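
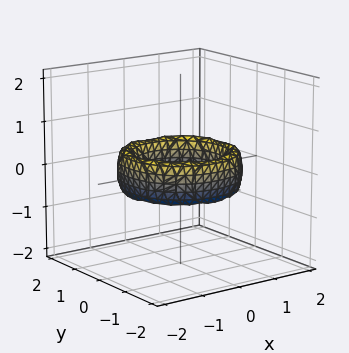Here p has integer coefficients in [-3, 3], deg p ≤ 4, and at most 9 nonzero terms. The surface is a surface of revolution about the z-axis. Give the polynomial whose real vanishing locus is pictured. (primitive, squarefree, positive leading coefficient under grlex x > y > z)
First, deg p = 4. A generic line meets the surface in up to 4 points.
Then, symmetry: the surface is invariant under rotation about z: p = q(x² + y², z).
Then, from the axis intercepts and sections: no z-intercept at any integer in the box; the y-axis gridline crossings are at y ∈ {-1, 1}; a circular section at z = 0 has radius exactly 1.
Finally, assembling these constraints gives the stated polynomial. Check: (-1, 0, 0) on the x-axis lies on the surface, and p(-1, 0, 0) = 0. ✓

x^4 + 2*x^2*y^2 + y^4 - 3*x^2 - 3*y^2 + z^2 + 2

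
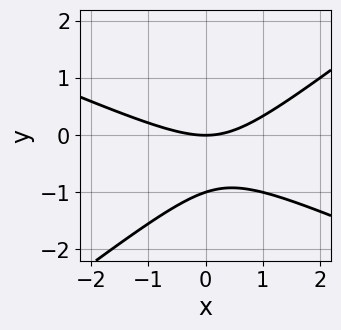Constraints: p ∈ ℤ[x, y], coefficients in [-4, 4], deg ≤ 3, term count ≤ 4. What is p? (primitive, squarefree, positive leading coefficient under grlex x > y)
x^2 + x*y - 3*y^2 - 3*y

First, degree: no degree-1 curve has this shape, so deg p = 2.
Then, against the integer gridlines: the y-axis gridline crossings are at y ∈ {-1, 0}; one x-axis crossing is at x = 0.
Finally, fitting integer coefficients to these (and the overall shape) gives p.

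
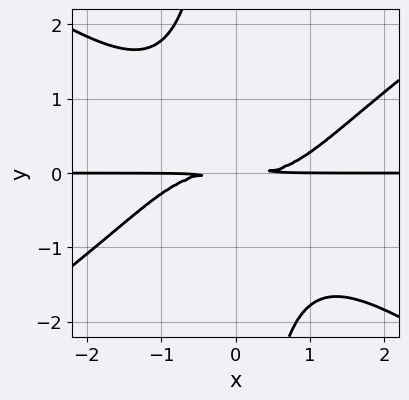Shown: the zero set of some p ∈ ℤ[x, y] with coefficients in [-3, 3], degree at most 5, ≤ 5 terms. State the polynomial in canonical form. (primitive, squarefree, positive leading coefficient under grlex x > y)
(a) The degree is 4 — a generic line meets the curve in up to 4 points.
(b) Checking where it meets the axes: the visible x-axis segment lies entirely on the curve.
(c) Putting this together gives p.

x^3*y - 2*x*y^3 - 3*y^2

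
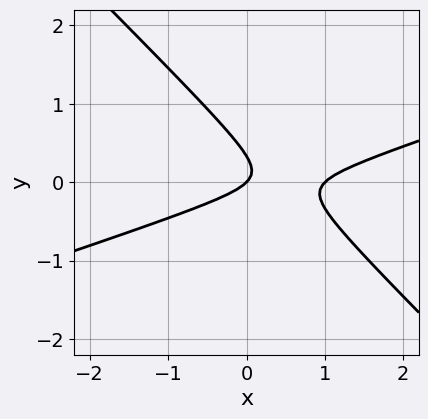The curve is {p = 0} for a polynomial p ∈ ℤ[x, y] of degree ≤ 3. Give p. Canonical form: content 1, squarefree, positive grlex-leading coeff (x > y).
x^2 - 2*x*y - 3*y^2 - x + y

First, deg p = 2.
Then, reading off the gridlines: the x-axis gridline crossings are at x ∈ {0, 1}; it crosses the y-axis at the gridline y = 0.
Finally, these observations pin down the coefficients.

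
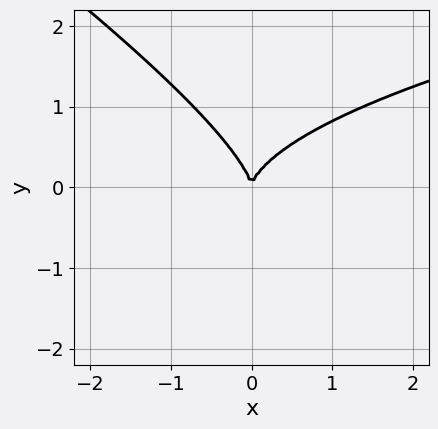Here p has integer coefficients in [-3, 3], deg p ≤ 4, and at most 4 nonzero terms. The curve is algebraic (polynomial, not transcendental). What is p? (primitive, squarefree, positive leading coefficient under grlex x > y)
First, deg p = 3.
Then, against the integer gridlines: it meets the y-axis at y = 0 (among the integer gridlines); one x-axis crossing is at x = 0.
Finally, solving for integer coefficients yields p as stated.

2*x*y^2 + 3*y^3 - 3*x^2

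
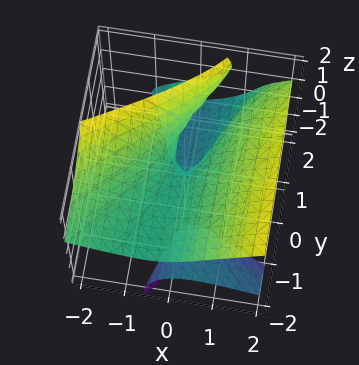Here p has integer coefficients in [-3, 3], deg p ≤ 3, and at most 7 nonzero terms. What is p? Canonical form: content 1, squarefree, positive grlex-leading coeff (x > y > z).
3*x*y*z - 3*y*z^2 + 2*z^3 - 3*x^2 + y

I count 2 distinct pieces.
deg p = 3.
Against the integer gridlines: it meets the z-axis at z = 0 (among the integer gridlines); it meets the y-axis at y = 0 (among the integer gridlines).
Assembling these constraints gives the stated polynomial.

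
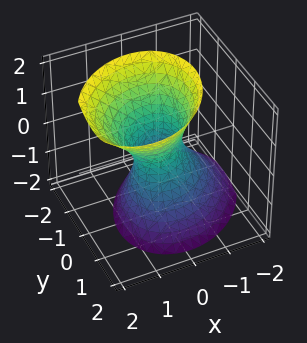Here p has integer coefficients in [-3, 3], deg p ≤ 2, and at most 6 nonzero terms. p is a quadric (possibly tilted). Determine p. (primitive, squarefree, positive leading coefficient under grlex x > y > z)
2*x^2 - x*y - x*z + 2*y^2 - z^2 - 1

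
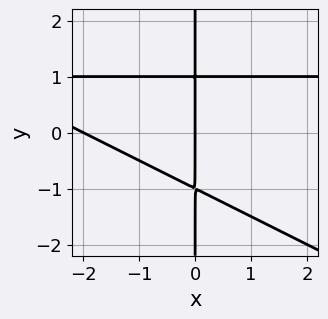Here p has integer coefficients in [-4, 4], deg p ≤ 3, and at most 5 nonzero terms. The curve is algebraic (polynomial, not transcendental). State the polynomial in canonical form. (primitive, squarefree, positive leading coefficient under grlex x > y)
deg p = 3.
Observable constraints: every point of the y-axis in the box is on the curve; the x-axis gridline crossings are at x ∈ {-2, 0}.
Solving for integer coefficients yields p as stated.

x^2*y + 2*x*y^2 - x^2 - 2*x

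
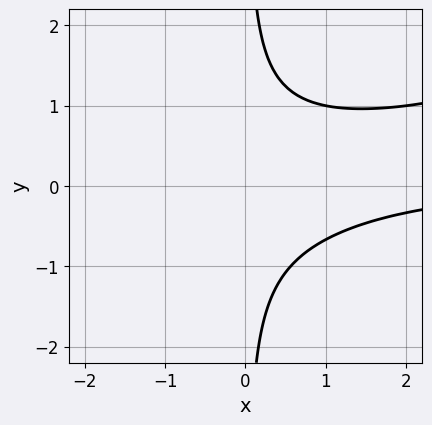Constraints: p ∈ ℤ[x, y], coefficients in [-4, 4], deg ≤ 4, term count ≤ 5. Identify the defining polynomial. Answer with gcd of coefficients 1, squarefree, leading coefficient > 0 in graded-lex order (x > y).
x^2*y - 3*x*y^2 + 2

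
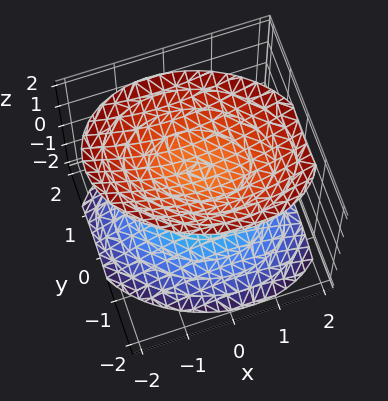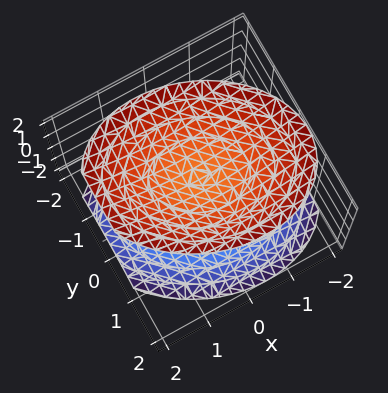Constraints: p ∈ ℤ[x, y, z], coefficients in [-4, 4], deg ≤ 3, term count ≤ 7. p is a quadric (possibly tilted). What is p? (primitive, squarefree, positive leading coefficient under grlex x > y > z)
1. There are 2 components. They look like related sheets of one shape, so recover p as a whole.
2. Degree: a generic line meets the surface in up to 2 points, so deg p = 2.
3. Against the integer gridlines: no x-intercept at any integer in the box; among the integer gridlines, it crosses the z-axis at z ∈ {-1, 1}; it misses every integer gridline on the y-axis.
4. Fitting integer coefficients to these (and the overall shape) gives p.

2*x^2 + x*y + 3*y^2 - 3*z^2 + 3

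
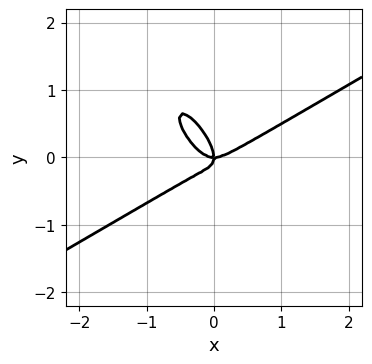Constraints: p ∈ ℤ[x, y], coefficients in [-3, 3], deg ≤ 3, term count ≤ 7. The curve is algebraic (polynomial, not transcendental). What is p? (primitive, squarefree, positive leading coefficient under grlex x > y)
2*x^3 - x^2*y - 3*x*y^2 - 2*y^3 - x*y

Degree: a generic line meets the curve in up to 3 points, so deg p = 3.
Against the integer gridlines: one y-axis crossing is at y = 0; it meets the x-axis at x = 0 (among the integer gridlines).
Matching integer coefficients to the picture gives p.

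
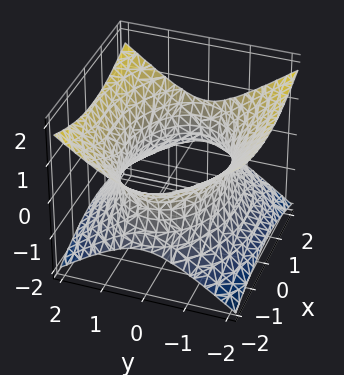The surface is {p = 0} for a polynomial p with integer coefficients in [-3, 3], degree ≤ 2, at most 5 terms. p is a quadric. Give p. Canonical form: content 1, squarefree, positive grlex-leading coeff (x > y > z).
x^2 + 2*y^2 - 3*z^2 - 3

1. The degree is 2 — an hourglass — one-sheet hyperboloid; a quadric.
2. Symmetries: the y ↦ −y reflection is a symmetry, so y appears only in even powers; mirror symmetry z ↦ −z ⇒ only even powers of z; mirror symmetry x ↦ −x ⇒ only even powers of x.
3. Reading off the gridlines: the surface avoids every integer z-axis point in the box.
4. The integer polynomial consistent with all of this is the stated p.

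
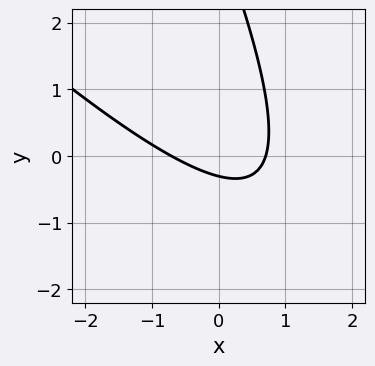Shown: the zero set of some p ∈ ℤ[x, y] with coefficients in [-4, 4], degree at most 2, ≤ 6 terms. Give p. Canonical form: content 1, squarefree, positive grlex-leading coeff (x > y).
2*x^2 + 3*x*y + y^2 - 3*y - 1

1. Degree: a generic line meets the curve in up to 2 points, so deg p = 2.
2. The integer polynomial consistent with all of this is the stated p.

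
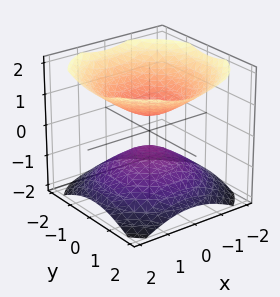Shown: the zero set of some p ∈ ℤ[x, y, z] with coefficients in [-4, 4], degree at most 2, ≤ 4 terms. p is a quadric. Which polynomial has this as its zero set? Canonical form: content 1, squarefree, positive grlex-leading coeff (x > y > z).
First, the picture has 2 separate pieces. They look like related sheets of one shape, so recover p as a whole.
Then, deg p = 2. Two sheets facing apart; a quadric.
Next, symmetry: every cross-section ⟂ z is a circle, so x, y appear only via x² + y²; mirror symmetry z ↦ −z ⇒ only even powers of z.
Then, reading off the gridlines: a circular section at z = 1 has radius exactly 1; it misses every integer gridline on the y-axis; the surface avoids every integer x-axis point in the box.
Finally, matching integer coefficients to the picture gives p.

2*x^2 + 2*y^2 - 3*z^2 + 1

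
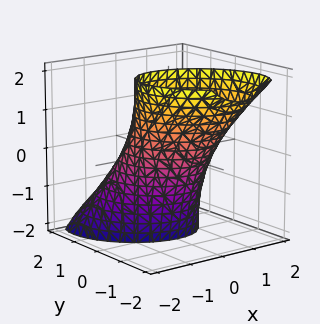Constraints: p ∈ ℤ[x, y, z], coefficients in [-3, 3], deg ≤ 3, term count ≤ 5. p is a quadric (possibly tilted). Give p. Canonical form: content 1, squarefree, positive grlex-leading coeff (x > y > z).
2*x^2 + x*y + 2*y^2 + 2*y*z - 2

The degree is 2 — a generic line meets the surface in up to 2 points.
Checking where it meets the axes: the x-axis gridline crossings are at x ∈ {-1, 1}; the y-axis gridline crossings are at y ∈ {-1, 1}; no z-intercept at any integer in the box.
Matching integer coefficients to the picture gives p.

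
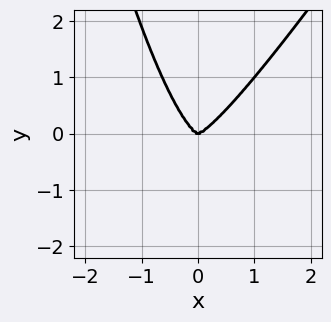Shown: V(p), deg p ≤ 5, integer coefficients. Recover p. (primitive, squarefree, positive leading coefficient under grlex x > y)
3*x^4 - 2*x^3*y - y^3

First, the degree is 4 — the shape is more complex than any degree-3 curve.
Then, from the visible intercepts: it meets the x-axis at x = 0 (among the integer gridlines); it crosses the y-axis at the gridline y = 0.
Finally, assembling these constraints gives the stated polynomial.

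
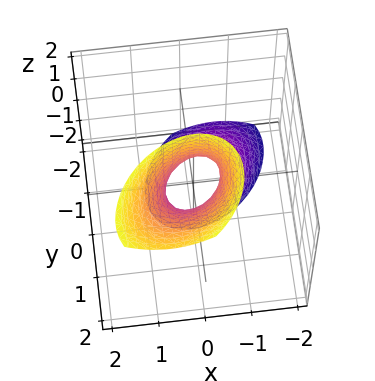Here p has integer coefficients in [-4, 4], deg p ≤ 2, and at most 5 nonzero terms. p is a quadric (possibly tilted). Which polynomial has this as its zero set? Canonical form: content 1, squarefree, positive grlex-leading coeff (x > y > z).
Degree: a generic line meets the surface in up to 2 points, so deg p = 2.
Against the integer gridlines: it misses every integer gridline on the z-axis.
These observations pin down the coefficients.

3*x^2 - 2*x*y + 3*y^2 - 3*y*z - 1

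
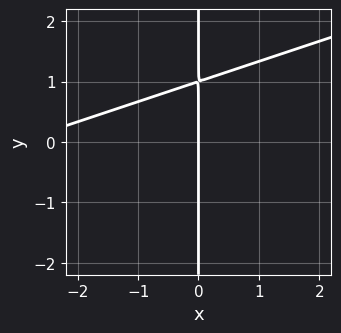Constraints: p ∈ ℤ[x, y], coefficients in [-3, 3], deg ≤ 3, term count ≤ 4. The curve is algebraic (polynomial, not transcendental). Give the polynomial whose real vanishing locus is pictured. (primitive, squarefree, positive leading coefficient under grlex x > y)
Degree: a generic line meets the curve in up to 2 points, so deg p = 2.
From the axis intercepts and sections: every point of the y-axis in the box is on the curve; it crosses the x-axis at the gridline x = 0.
The integer polynomial consistent with all of this is the stated p.

x^2 - 3*x*y + 3*x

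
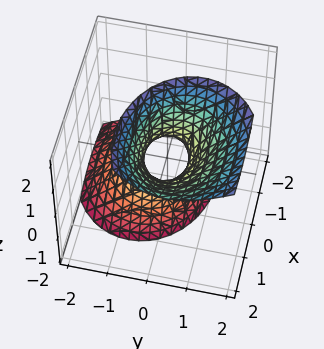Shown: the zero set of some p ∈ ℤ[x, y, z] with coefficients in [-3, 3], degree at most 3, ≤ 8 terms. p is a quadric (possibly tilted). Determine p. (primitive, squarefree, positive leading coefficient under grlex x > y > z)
(a) deg p = 2. A generic line meets the surface in up to 2 points.
(b) From the visible intercepts: the surface avoids every integer z-axis point in the box.
(c) Assembling these constraints gives the stated polynomial.

2*x^2 - 2*x*z + 3*y^2 - 2*y*z - z^2 - 1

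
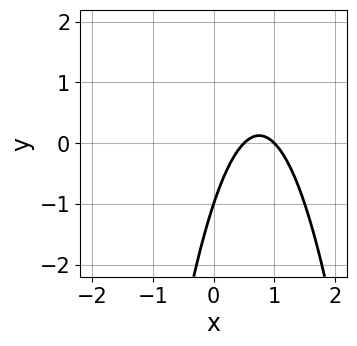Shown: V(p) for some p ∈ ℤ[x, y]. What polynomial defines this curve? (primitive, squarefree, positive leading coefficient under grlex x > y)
2*x^2 - 3*x + y + 1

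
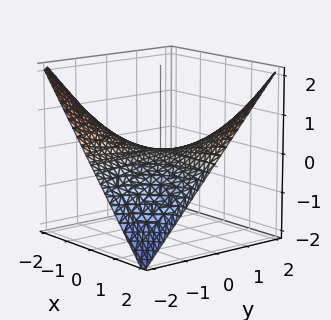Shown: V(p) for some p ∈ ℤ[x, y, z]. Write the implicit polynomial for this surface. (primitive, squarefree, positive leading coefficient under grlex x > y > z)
x*y - 2*z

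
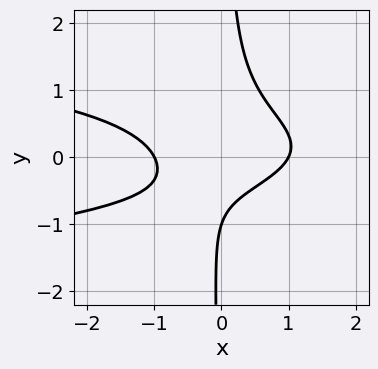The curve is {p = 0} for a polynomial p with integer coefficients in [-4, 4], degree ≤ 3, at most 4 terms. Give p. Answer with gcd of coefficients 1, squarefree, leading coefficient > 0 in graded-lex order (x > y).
3*x*y^2 + x^2 - y - 1

1. The degree is 3 — a generic line meets the curve in up to 3 points.
2. From the axis intercepts and sections: one y-axis crossing is at y = -1; among the integer gridlines, it crosses the x-axis at x ∈ {-1, 1}.
3. Fitting integer coefficients to these (and the overall shape) gives p.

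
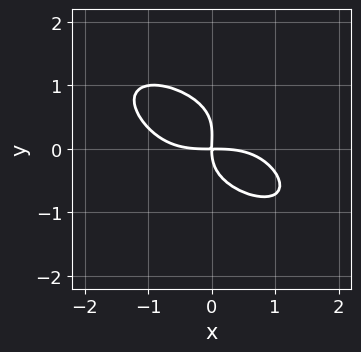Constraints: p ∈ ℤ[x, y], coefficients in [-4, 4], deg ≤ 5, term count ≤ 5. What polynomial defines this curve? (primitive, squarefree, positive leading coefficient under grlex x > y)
1. Degree: the shape is more complex than any degree-3 curve, so deg p = 4.
2. Checking where it meets the axes: it meets the y-axis at y = 0 (among the integer gridlines); it meets the x-axis at x = 0 (among the integer gridlines).
3. Solving for integer coefficients yields p as stated.

x^4 + 3*y^4 - y^3 + 3*x*y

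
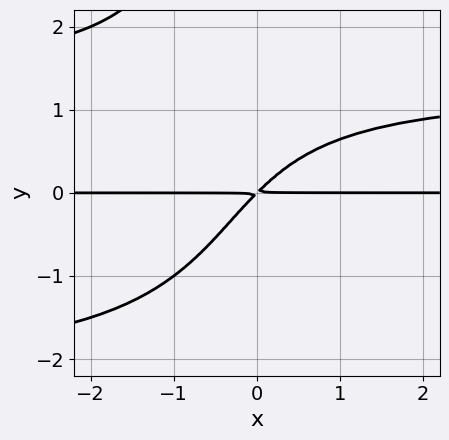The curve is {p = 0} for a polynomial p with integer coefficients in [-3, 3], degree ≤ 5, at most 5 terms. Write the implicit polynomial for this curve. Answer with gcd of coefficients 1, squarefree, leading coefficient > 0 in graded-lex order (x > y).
First, deg p = 4. A generic line meets the curve in up to 4 points.
Then, from the axis intercepts and sections: every point of the x-axis in the box is on the curve.
Finally, together with the visible shape, these determine p as stated.

x*y^3 + x*y^2 - 3*x*y + 3*y^2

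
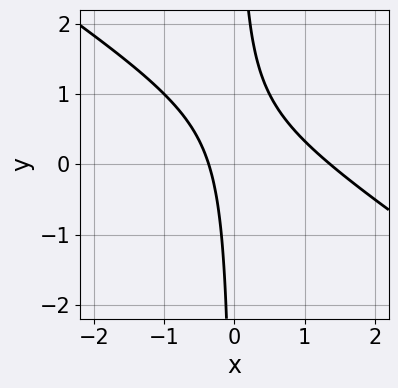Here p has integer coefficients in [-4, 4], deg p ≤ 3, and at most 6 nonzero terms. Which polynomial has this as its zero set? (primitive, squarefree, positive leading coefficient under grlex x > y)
deg p = 2. No degree-1 curve has this shape.
From the axis intercepts and sections: the curve avoids every integer y-axis point in the box.
The integer polynomial consistent with all of this is the stated p.

2*x^2 + 3*x*y - 2*x - 1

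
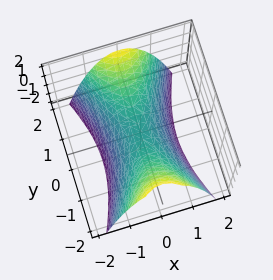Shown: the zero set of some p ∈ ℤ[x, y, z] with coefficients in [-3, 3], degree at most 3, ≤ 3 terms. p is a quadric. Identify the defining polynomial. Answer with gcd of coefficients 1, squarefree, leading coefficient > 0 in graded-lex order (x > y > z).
3*x^2 - y^2 + 2*z

First, deg p = 2. A hyperbolic paraboloid; a quadric.
Next, symmetries: it's symmetric under x → −x, forcing even powers of x; mirror symmetry y ↦ −y ⇒ only even powers of y.
Next, against the integer gridlines: one x-axis crossing is at x = 0; one z-axis crossing is at z = 0.
Finally, putting this together gives p.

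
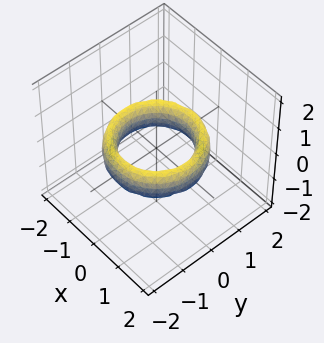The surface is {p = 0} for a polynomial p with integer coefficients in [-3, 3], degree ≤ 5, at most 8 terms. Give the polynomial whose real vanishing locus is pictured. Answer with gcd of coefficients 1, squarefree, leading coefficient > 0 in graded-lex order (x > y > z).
x^4 + 2*x^2*y^2 + y^4 - 3*x^2 - 3*y^2 + z^2 + 2

First, the degree is 4 — a generic line meets the surface in up to 4 points.
Then, by symmetry, every cross-section ⟂ z is a circle, so x, y appear only via x² + y².
Next, checking where it meets the axes: among the integer gridlines, it crosses the x-axis at x ∈ {-1, 1}; the y-axis gridline crossings are at y ∈ {-1, 1}; no z-intercept at any integer in the box.
Finally, the integer polynomial consistent with all of this is the stated p.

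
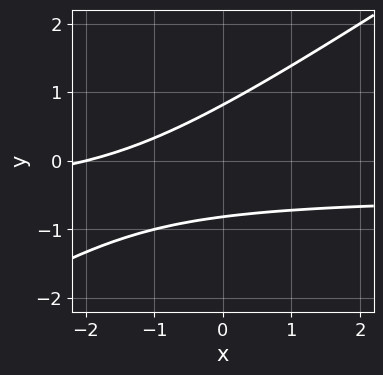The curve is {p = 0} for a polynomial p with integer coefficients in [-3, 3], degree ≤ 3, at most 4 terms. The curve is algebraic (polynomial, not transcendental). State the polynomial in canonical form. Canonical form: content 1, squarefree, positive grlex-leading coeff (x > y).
2*x*y - 3*y^2 + x + 2

(a) The degree is 2 — a generic line meets the curve in up to 2 points.
(b) Observable constraints: it crosses the x-axis at the gridline x = -2.
(c) Assembling these constraints gives the stated polynomial.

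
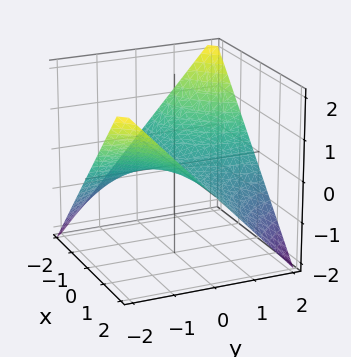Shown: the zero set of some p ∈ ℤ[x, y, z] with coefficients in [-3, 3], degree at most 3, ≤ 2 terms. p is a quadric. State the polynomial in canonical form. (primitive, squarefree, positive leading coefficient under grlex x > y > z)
(a) deg p = 2.
(b) Against the integer gridlines: every point of the y-axis in the box is on the surface; it meets the z-axis at z = 0 (among the integer gridlines).
(c) Putting this together gives p.

x*y + 2*z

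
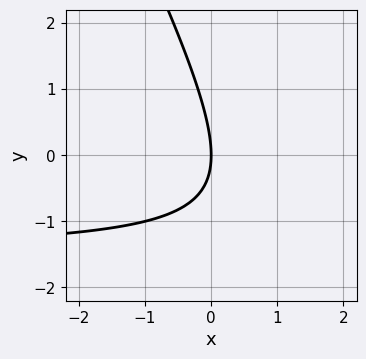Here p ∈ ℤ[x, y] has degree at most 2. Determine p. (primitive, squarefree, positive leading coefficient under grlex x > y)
Degree: the shape is more complex than any degree-1 curve, so deg p = 2.
Observable constraints: it meets the y-axis at y = 0 (among the integer gridlines); one x-axis crossing is at x = 0.
Fitting integer coefficients to these (and the overall shape) gives p.

2*x*y + y^2 + 3*x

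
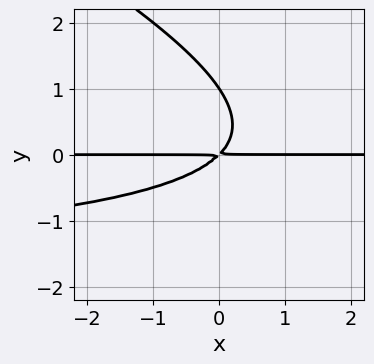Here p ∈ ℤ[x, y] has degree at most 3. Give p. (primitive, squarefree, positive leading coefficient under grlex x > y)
x*y^2 + 2*y^3 + 2*x*y - 2*y^2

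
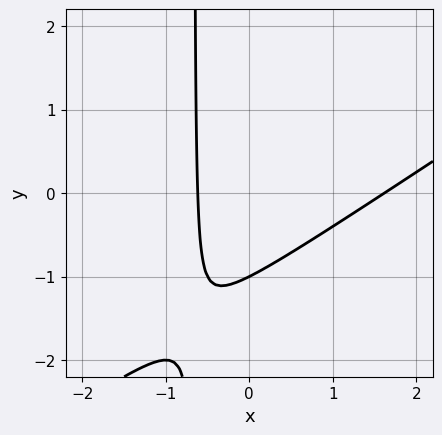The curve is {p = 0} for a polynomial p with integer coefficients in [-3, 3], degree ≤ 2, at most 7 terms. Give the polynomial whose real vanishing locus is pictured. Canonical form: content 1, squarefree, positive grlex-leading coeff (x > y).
2*x^2 - 3*x*y - 2*x - 2*y - 2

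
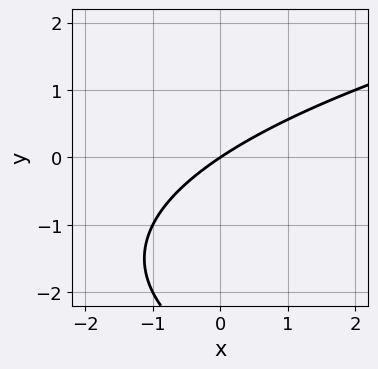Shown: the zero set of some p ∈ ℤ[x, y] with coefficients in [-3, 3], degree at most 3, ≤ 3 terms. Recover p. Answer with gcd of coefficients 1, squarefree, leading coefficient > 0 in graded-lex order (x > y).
y^2 - 2*x + 3*y

1. The degree is 2 — a generic line meets the curve in up to 2 points.
2. Reading off the gridlines: it meets the x-axis at x = 0 (among the integer gridlines); one y-axis crossing is at y = 0.
3. Solving for integer coefficients yields p as stated.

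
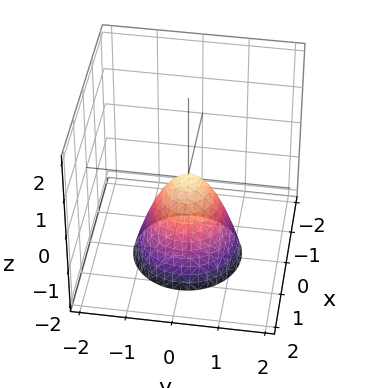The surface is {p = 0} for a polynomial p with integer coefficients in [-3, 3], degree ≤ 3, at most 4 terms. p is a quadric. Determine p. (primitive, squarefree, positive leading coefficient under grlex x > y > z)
Degree: a single bowl opening along one axis; a quadric, so deg p = 2.
Symmetries: the z-axis is an axis of rotation, so x and y enter only as x² + y².
Reading off the gridlines: it meets the x-axis at x = 0 (among the integer gridlines); it crosses the y-axis at the gridline y = 0; one z-axis crossing is at z = 0.
Fitting integer coefficients to these (and the overall shape) gives p.

3*x^2 + 3*y^2 + 2*z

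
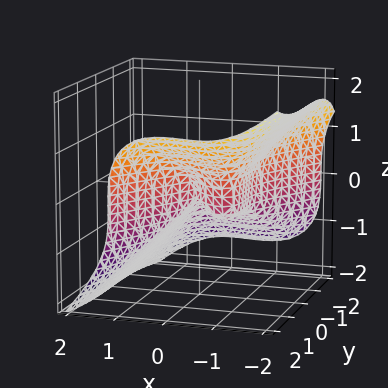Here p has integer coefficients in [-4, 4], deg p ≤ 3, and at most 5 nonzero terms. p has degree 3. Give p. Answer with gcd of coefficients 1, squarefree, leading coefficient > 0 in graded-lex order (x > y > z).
3*x^3 - y^3 + 3*z^3 + 3*x^2

First, deg p = 3. A generic line meets the surface in up to 3 points.
Next, reading off the gridlines: among the integer gridlines, it crosses the x-axis at x ∈ {-1, 0}; one y-axis crossing is at y = 0.
Finally, putting this together gives p.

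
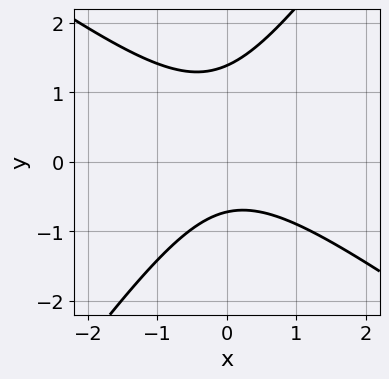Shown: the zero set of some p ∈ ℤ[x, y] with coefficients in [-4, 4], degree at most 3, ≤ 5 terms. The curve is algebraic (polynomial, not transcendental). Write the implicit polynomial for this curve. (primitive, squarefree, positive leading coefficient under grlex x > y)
3*x^2 + 2*x*y - 3*y^2 + 2*y + 3

First, degree: the shape is more complex than any degree-1 curve, so deg p = 2.
Next, from the visible intercepts: no x-intercept at any integer in the box.
Finally, the integer polynomial consistent with all of this is the stated p.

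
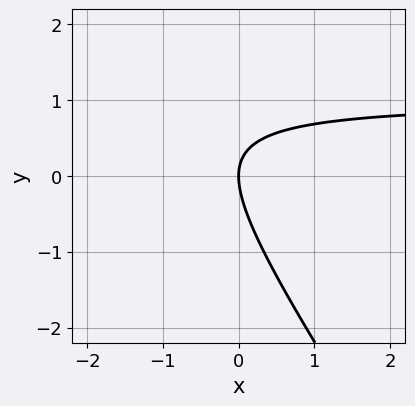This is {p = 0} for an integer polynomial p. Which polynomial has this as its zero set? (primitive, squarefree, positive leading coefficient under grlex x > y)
1. The degree is 2 — no degree-1 curve has this shape.
2. Against the integer gridlines: one x-axis crossing is at x = 0; it meets the y-axis at y = 0 (among the integer gridlines).
3. Together with the visible shape, these determine p as stated.

3*x*y + 2*y^2 - 3*x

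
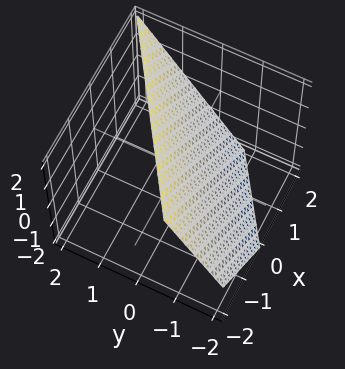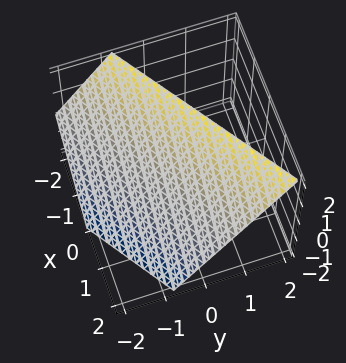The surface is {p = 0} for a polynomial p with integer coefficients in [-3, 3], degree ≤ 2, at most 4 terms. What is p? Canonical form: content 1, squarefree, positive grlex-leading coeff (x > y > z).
First, degree: every cross-section is a straight line — this is a plane, so deg p = 1.
Next, from the visible intercepts: one x-axis crossing is at x = 1; one z-axis crossing is at z = 1.
Finally, fitting integer coefficients to these (and the overall shape) gives p.

2*x - 3*y + 2*z - 2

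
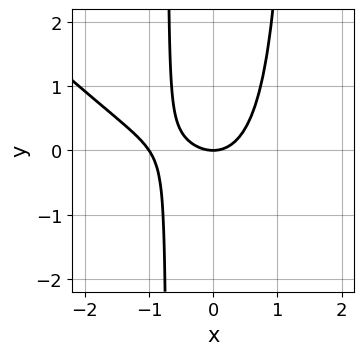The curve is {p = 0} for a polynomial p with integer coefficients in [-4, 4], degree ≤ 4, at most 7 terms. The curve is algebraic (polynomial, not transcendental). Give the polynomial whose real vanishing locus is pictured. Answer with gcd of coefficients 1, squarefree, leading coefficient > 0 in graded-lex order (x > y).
3*x^3 + 3*x^2*y + 3*x^2 - 2*x*y - 3*y

1. Degree: no degree-2 curve has this shape, so deg p = 3.
2. Reading off the gridlines: it meets the y-axis at y = 0 (among the integer gridlines); the x-axis gridline crossings are at x ∈ {-1, 0}.
3. These observations pin down the coefficients.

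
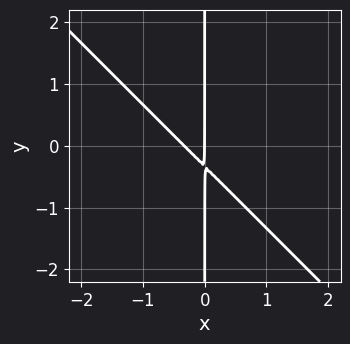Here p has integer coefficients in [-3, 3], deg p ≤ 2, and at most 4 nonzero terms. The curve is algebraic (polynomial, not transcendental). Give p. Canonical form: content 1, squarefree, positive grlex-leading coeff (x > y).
1. The degree is 2 — no degree-1 curve has this shape.
2. Observable constraints: it crosses the x-axis at the gridline x = 0; the visible y-axis segment lies entirely on the curve.
3. Fitting integer coefficients to these (and the overall shape) gives p.

3*x^2 + 3*x*y + x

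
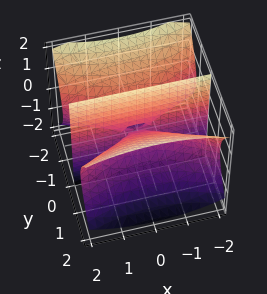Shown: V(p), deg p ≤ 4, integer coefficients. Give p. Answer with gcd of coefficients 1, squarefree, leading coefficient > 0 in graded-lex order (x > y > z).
x^2*y - 3*y^3 + 3*y*z^2

1. The picture has 2 separate pieces.
2. Degree: a generic line meets the surface in up to 3 points, so deg p = 3.
3. Against the integer gridlines: the visible z-axis segment lies entirely on the surface; one y-axis crossing is at y = 0; every point of the x-axis in the box is on the surface.
4. Together with the visible shape, these determine p as stated.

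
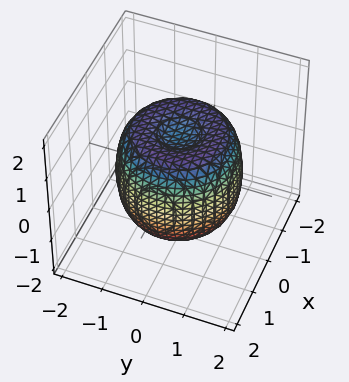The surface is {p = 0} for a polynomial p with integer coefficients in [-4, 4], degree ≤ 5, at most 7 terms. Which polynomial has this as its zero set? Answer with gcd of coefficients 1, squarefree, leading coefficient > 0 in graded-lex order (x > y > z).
2*x^4 + 4*x^2*y^2 + 2*y^4 - 3*x^2 - 3*y^2 + 2*z^2 - 2

First, degree: the shape is more complex than any degree-3 surface, so deg p = 4.
Next, symmetries: the surface is invariant under rotation about z: p = q(x² + y², z).
Then, checking where it meets the axes: among the integer gridlines, it crosses the z-axis at z ∈ {-1, 1}; a circular section at z = -1 has radius between 1 and 2.
Finally, matching integer coefficients to the picture gives p.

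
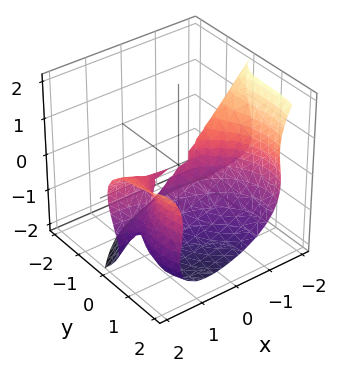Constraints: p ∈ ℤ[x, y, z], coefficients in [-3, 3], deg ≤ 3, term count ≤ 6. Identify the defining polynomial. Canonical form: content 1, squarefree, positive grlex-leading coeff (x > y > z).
x^2*y - x*z^2 + y^3 - z^3 - 3*y^2

1. The degree is 3 — no degree-2 surface has this shape.
2. From the axis intercepts and sections: the visible x-axis segment lies entirely on the surface; it crosses the z-axis at the gridline z = 0; it crosses the y-axis at the gridline y = 0.
3. Putting this together gives p.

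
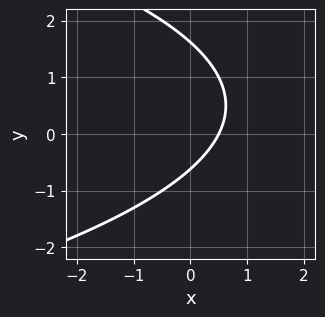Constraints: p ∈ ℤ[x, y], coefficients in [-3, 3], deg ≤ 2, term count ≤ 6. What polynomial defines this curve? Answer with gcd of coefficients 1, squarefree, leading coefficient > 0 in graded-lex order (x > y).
y^2 + 2*x - y - 1

(a) Degree: the shape is more complex than any degree-1 curve, so deg p = 2.
(b) Putting this together gives p.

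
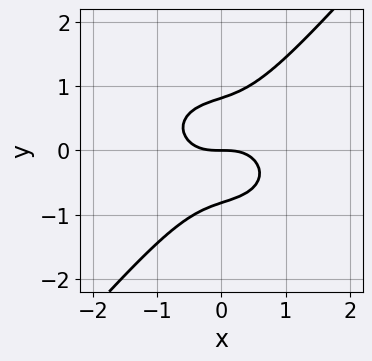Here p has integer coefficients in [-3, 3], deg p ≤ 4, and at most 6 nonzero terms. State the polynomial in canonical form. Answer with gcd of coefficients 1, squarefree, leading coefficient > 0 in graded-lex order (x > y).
2*x^3 + 2*x*y^2 - 3*y^3 + 2*y

(a) deg p = 3.
(b) Observable constraints: it crosses the y-axis at the gridline y = 0; it crosses the x-axis at the gridline x = 0.
(c) Fitting integer coefficients to these (and the overall shape) gives p.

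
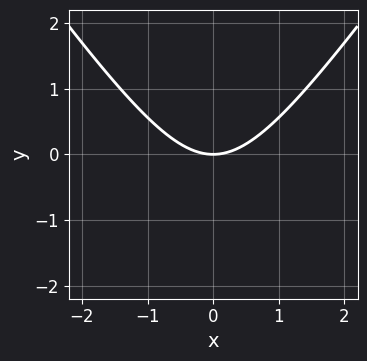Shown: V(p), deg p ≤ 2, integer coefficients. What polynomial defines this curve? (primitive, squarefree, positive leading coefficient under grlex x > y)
2*x^2 - y^2 - 3*y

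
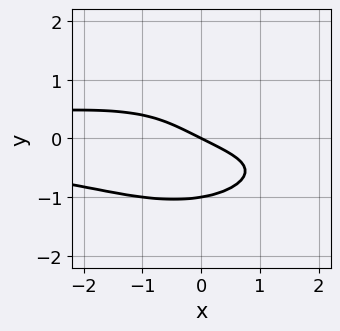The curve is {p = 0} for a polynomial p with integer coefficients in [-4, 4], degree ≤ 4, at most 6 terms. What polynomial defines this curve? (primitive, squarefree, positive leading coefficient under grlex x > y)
(a) deg p = 4. The shape is more complex than any degree-3 curve.
(b) Observable constraints: it crosses the x-axis at the gridline x = 0; the y-axis gridline crossings are at y ∈ {-1, 0}.
(c) Together with the visible shape, these determine p as stated.

x^2*y^2 + 2*y^4 + x + 2*y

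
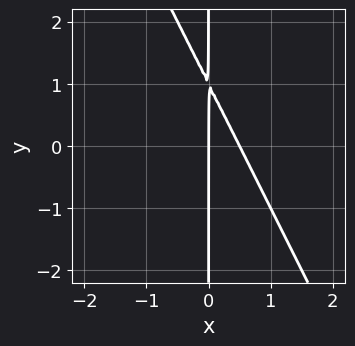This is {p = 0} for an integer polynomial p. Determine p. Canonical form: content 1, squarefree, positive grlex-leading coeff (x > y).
1. deg p = 2.
2. From the axis intercepts and sections: every point of the y-axis in the box is on the curve; it crosses the x-axis at the gridline x = 0.
3. Assembling these constraints gives the stated polynomial.

2*x^2 + x*y - x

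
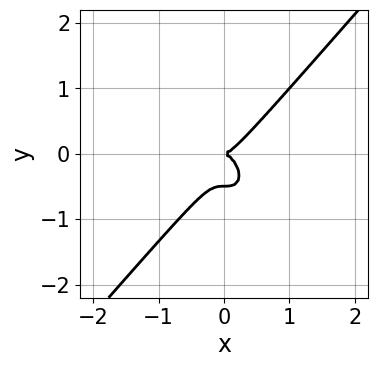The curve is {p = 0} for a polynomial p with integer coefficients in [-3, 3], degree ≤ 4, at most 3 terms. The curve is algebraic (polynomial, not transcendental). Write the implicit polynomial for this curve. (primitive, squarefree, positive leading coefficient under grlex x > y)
3*x^3 - 2*y^3 - y^2

deg p = 3. The shape is more complex than any degree-2 curve.
From the visible intercepts: it crosses the y-axis at the gridline y = 0; it meets the x-axis at x = 0 (among the integer gridlines).
The integer polynomial consistent with all of this is the stated p.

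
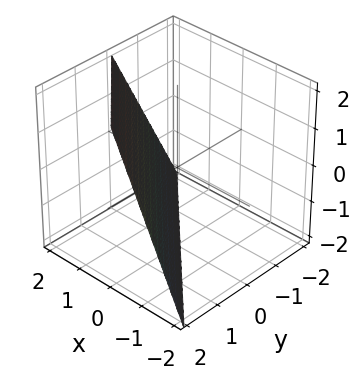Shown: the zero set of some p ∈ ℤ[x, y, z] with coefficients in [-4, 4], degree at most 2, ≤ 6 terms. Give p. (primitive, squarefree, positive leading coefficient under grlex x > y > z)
2*x + 2*y - z - 2

First, deg p = 1. Every cross-section is a straight line — this is a plane.
Next, observable constraints: it meets the x-axis at x = 1 (among the integer gridlines); one z-axis crossing is at z = -2.
Finally, matching integer coefficients to the picture gives p. Check: (0, 1, 0) on the y-axis lies on the surface, and p(0, 1, 0) = 0. ✓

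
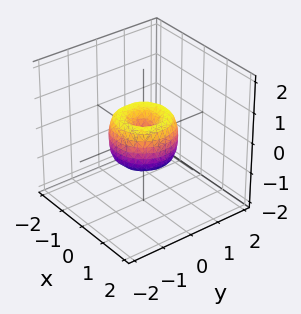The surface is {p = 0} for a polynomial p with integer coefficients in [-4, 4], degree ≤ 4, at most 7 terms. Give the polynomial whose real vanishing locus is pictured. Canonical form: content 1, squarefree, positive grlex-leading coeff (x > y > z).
(a) deg p = 4.
(b) Symmetries: rotational symmetry about the z-axis ⇒ p depends on x, y only through x² + y².
(c) Against the integer gridlines: one z-axis crossing is at z = 0; a circular section at z = 0 has radius exactly 1; among the integer gridlines, it crosses the x-axis at x ∈ {-1, 0, 1}; among the integer gridlines, it crosses the y-axis at y ∈ {-1, 0, 1}.
(d) Solving for integer coefficients yields p as stated.

2*x^4 + 4*x^2*y^2 + 2*y^4 - 2*x^2 - 2*y^2 + z^2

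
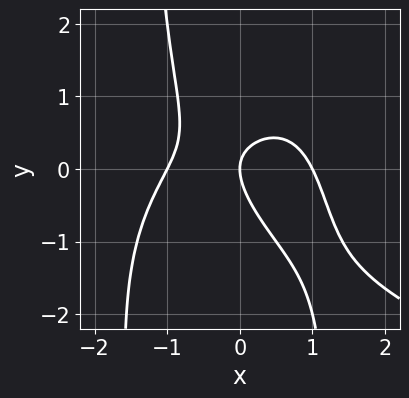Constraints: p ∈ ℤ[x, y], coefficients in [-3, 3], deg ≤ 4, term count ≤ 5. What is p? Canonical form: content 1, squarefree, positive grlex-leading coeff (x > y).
x^2*y^2 - 2*x^3 - 2*x*y - 2*y^2 + 2*x

First, degree: no degree-3 curve has this shape, so deg p = 4.
Then, from the axis intercepts and sections: one y-axis crossing is at y = 0; the x-axis gridline crossings are at x ∈ {-1, 0, 1}.
Finally, fitting integer coefficients to these (and the overall shape) gives p.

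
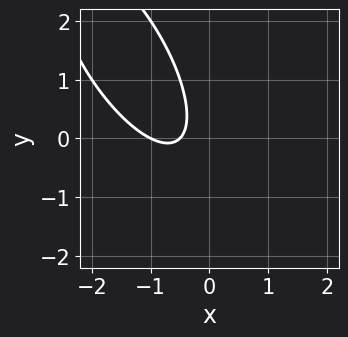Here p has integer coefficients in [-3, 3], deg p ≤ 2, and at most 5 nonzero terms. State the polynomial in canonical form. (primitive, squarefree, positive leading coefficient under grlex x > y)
2*x^2 + 2*x*y + y^2 + 3*x + 1

(a) Degree: a generic line meets the curve in up to 2 points, so deg p = 2.
(b) From the visible intercepts: it crosses the x-axis at the gridline x = -1; no y-intercept at any integer in the box.
(c) Matching integer coefficients to the picture gives p.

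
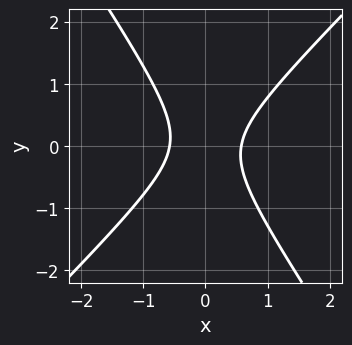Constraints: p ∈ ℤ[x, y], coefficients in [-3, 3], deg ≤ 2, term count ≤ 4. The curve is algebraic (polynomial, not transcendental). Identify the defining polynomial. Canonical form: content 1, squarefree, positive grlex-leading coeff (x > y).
3*x^2 - x*y - 2*y^2 - 1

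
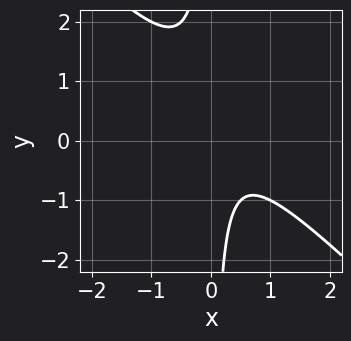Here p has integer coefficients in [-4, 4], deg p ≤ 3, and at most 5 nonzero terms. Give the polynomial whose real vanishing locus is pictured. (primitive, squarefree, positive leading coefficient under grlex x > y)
The degree is 2 — a generic line meets the curve in up to 2 points.
From the visible intercepts: no x-intercept at any integer in the box; no y-intercept at any integer in the box.
Assembling these constraints gives the stated polynomial.

2*x^2 + 2*x*y - x + 1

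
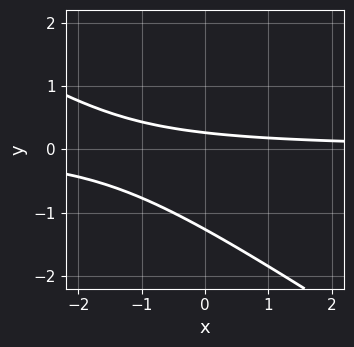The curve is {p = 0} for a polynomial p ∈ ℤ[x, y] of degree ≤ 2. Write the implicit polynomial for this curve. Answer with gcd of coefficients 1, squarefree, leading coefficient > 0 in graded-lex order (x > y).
(a) The degree is 2 — a generic line meets the curve in up to 2 points.
(b) Reading off the gridlines: it misses every integer gridline on the x-axis.
(c) The integer polynomial consistent with all of this is the stated p.

2*x*y + 3*y^2 + 3*y - 1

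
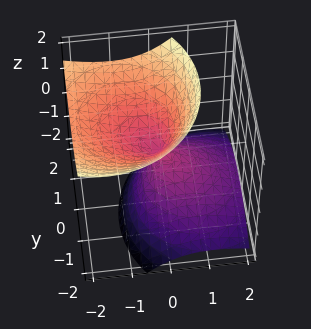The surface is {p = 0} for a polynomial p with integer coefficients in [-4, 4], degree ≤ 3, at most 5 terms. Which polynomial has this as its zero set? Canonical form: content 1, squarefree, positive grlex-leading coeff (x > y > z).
1. I count 2 distinct pieces.
2. Degree: a generic line meets the surface in up to 2 points, so deg p = 2.
3. From the axis intercepts and sections: one z-axis crossing is at z = 0; one y-axis crossing is at y = 0; it meets the x-axis at x = 0 (among the integer gridlines).
4. Together with the visible shape, these determine p as stated.

2*x^2 + 3*x*z + 2*y^2 - y*z - 2*z^2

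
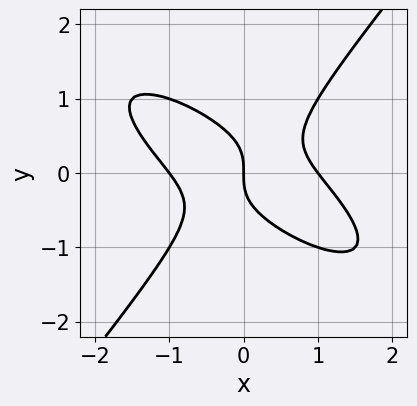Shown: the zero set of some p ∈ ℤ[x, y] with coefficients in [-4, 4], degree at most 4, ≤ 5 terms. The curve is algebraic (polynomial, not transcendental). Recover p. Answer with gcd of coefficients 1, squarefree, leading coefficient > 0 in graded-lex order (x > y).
2*x^3 + 3*x^2*y - 3*y^3 - 2*x

The degree is 3 — the shape is more complex than any degree-2 curve.
Reading off the gridlines: it meets the y-axis at y = 0 (among the integer gridlines); the x-axis gridline crossings are at x ∈ {-1, 0, 1}.
These observations pin down the coefficients.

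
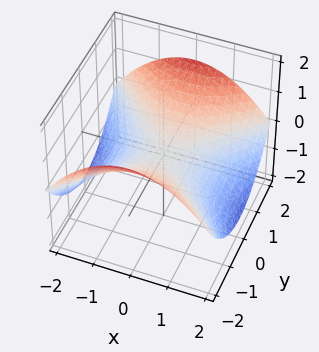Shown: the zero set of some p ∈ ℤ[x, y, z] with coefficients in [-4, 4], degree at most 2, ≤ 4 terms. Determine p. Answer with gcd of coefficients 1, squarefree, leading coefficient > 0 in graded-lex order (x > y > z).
x^2 - y^2 + 3*z

1. The degree is 2 — a hyperbolic paraboloid; a quadric.
2. Symmetries: mirror symmetry y ↦ −y ⇒ only even powers of y; mirror symmetry x ↦ −x ⇒ only even powers of x.
3. Observable constraints: one z-axis crossing is at z = 0; it meets the x-axis at x = 0 (among the integer gridlines).
4. Assembling these constraints gives the stated polynomial.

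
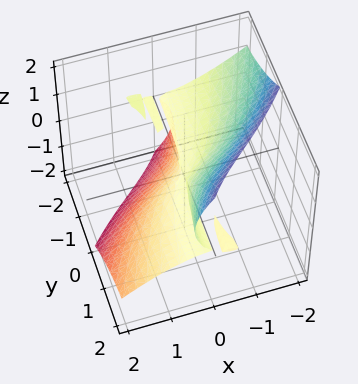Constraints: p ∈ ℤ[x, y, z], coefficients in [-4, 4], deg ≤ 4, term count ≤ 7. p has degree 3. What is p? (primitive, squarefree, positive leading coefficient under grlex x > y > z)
1. The picture has 4 separate pieces.
2. deg p = 3.
3. From the visible intercepts: it crosses the x-axis at the gridline x = 0; the visible y-axis segment lies entirely on the surface; one z-axis crossing is at z = 0.
4. Putting this together gives p.

2*x^3 + 3*x*y*z + x*z^2 - 3*y*z^2 + 3*z^3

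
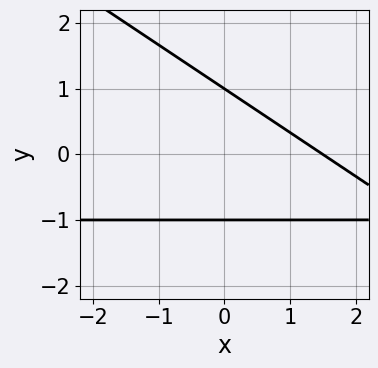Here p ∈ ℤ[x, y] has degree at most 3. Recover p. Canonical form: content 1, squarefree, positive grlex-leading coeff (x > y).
2*x*y + 3*y^2 + 2*x - 3

First, degree: no degree-1 curve has this shape, so deg p = 2.
Next, from the visible intercepts: the y-axis gridline crossings are at y ∈ {-1, 1}.
Finally, together with the visible shape, these determine p as stated.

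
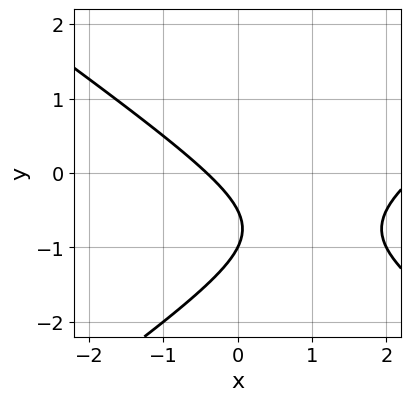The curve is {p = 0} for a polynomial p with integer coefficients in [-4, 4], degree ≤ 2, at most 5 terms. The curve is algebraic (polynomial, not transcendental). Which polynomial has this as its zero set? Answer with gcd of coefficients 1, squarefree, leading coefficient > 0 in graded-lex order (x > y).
(a) The degree is 2 — the shape is more complex than any degree-1 curve.
(b) From the axis intercepts and sections: it meets the y-axis at y = -1 (among the integer gridlines).
(c) Matching integer coefficients to the picture gives p.

x^2 - 2*y^2 - 2*x - 3*y - 1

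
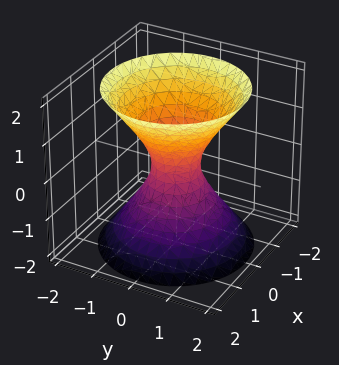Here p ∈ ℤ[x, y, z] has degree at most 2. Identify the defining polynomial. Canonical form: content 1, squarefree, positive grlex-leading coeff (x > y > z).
3*x^2 + 3*y^2 - 2*z^2 - 1

First, deg p = 2. One connected sheet with a waist; a quadric.
Then, symmetries: the z ↦ −z reflection is a symmetry, so z appears only in even powers; every cross-section ⟂ z is a circle, so x, y appear only via x² + y².
Then, from the axis intercepts and sections: a circular section at z = -2 has radius between 1 and 2; the surface avoids every integer z-axis point in the box.
Finally, putting this together gives p.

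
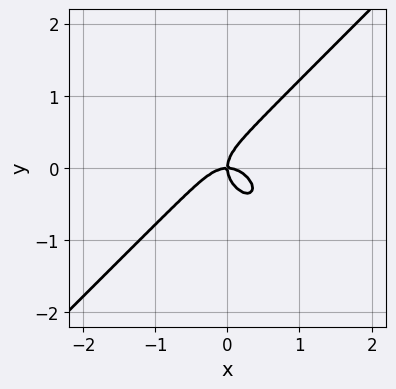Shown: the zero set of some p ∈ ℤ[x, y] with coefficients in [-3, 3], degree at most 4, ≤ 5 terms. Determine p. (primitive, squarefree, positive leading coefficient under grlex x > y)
3*x^3 - 3*y^3 + 2*x*y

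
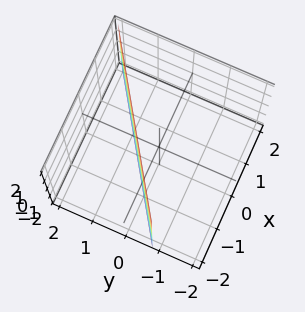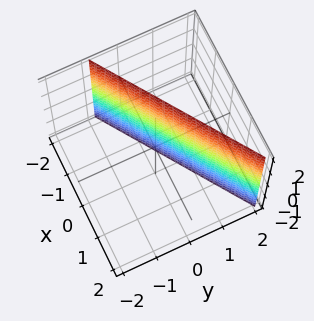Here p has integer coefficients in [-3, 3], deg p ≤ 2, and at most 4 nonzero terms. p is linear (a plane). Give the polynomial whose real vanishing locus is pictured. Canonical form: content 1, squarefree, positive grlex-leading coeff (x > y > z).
2*x - 3*y + 2

deg p = 1. Every cross-section is a straight line — this is a plane.
From the axis intercepts and sections: no z-intercept at any integer in the box; it crosses the x-axis at the gridline x = -1.
These observations pin down the coefficients.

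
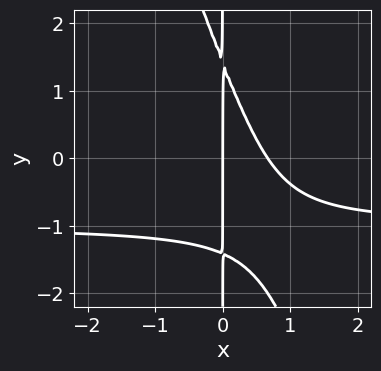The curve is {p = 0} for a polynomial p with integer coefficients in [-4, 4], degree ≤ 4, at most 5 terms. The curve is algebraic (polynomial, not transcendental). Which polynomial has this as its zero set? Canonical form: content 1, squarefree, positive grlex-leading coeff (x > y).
3*x^2*y + x*y^2 + 3*x^2 - 2*x

1. Degree: the shape is more complex than any degree-2 curve, so deg p = 3.
2. Reading off the gridlines: the visible y-axis segment lies entirely on the curve; one x-axis crossing is at x = 0.
3. Fitting integer coefficients to these (and the overall shape) gives p.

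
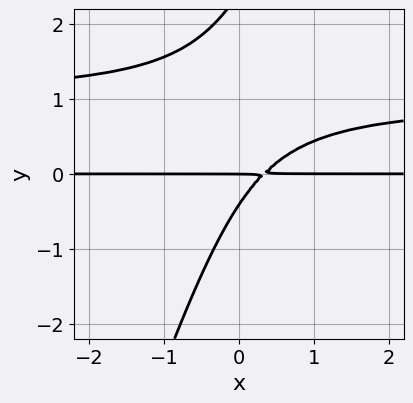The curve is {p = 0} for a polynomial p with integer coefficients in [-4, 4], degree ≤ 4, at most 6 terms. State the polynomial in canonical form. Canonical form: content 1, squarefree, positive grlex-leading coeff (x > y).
3*x*y^2 - y^3 - 3*x*y + 2*y^2 + y

First, the degree is 3 — the shape is more complex than any degree-2 curve.
Then, against the integer gridlines: it meets the y-axis at y = 0 (among the integer gridlines); the visible x-axis segment lies entirely on the curve.
Finally, together with the visible shape, these determine p as stated.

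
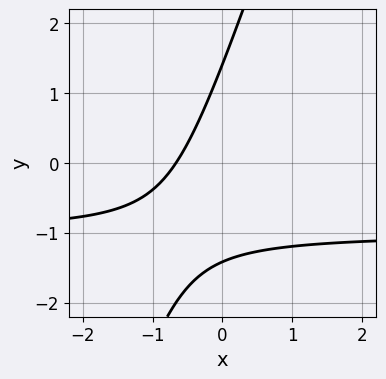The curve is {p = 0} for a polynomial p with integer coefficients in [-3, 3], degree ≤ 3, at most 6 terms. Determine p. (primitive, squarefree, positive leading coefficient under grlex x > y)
3*x*y - y^2 + 3*x + 2

1. deg p = 2.
2. Solving for integer coefficients yields p as stated.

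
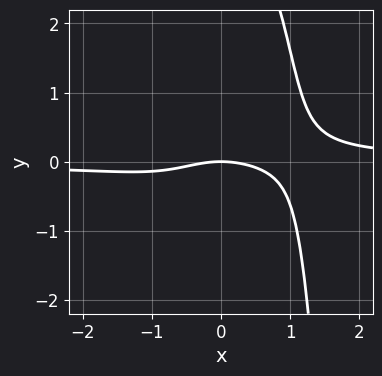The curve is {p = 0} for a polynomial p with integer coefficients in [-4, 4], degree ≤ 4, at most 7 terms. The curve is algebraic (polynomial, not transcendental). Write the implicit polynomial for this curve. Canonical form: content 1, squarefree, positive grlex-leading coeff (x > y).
3*x^3*y - x^2*y - x^2 + y^2 - 3*y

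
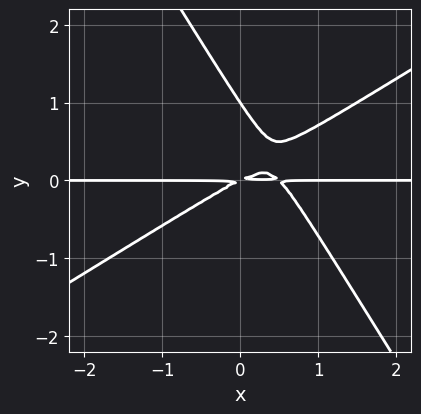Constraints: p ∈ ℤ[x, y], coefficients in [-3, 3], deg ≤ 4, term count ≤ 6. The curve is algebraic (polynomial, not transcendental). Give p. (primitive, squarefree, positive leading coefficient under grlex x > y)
Degree: the shape is more complex than any degree-2 curve, so deg p = 3.
Checking where it meets the axes: it meets the y-axis at y = 1 (among the integer gridlines); the visible x-axis segment lies entirely on the curve.
These observations pin down the coefficients.

2*x^2*y - 2*x*y^2 - 2*y^3 - x*y + 2*y^2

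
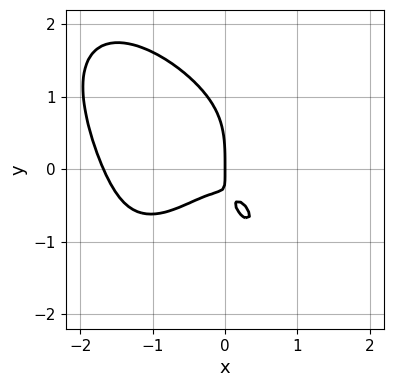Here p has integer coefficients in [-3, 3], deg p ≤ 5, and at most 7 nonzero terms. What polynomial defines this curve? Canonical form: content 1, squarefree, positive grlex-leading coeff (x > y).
2*x^4 + y^4 + 3*x^3 + 3*x*y + x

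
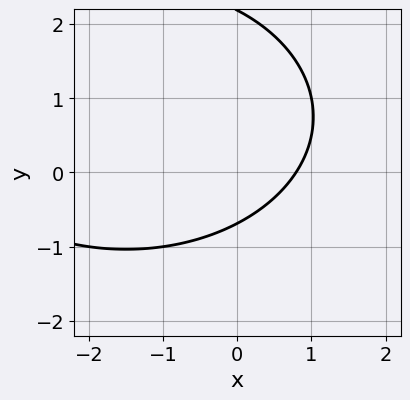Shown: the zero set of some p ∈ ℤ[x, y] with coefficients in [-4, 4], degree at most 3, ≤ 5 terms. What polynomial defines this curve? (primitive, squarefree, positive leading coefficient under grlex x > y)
(a) deg p = 2. A generic line meets the curve in up to 2 points.
(b) Solving for integer coefficients yields p as stated.

x^2 + 2*y^2 + 3*x - 3*y - 3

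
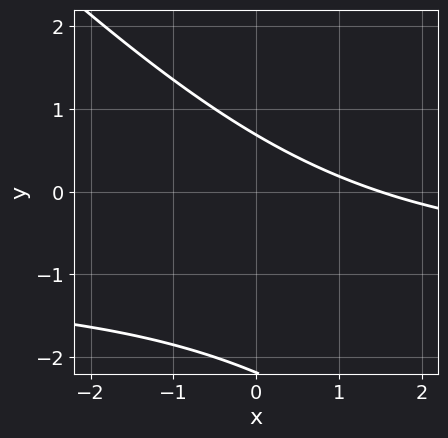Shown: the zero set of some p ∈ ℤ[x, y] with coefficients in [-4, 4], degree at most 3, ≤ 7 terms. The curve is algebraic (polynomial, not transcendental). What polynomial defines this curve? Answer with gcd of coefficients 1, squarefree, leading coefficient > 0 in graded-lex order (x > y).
2*x*y + 2*y^2 + 2*x + 3*y - 3

First, degree: no degree-1 curve has this shape, so deg p = 2.
Finally, solving for integer coefficients yields p as stated.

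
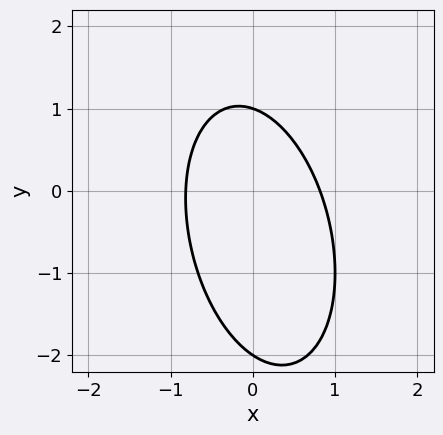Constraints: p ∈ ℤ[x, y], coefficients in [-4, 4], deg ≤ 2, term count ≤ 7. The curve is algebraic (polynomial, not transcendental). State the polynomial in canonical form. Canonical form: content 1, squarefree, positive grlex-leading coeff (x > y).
3*x^2 + x*y + y^2 + y - 2

(a) The degree is 2 — the shape is more complex than any degree-1 curve.
(b) Against the integer gridlines: among the integer gridlines, it crosses the y-axis at y ∈ {-2, 1}.
(c) Fitting integer coefficients to these (and the overall shape) gives p.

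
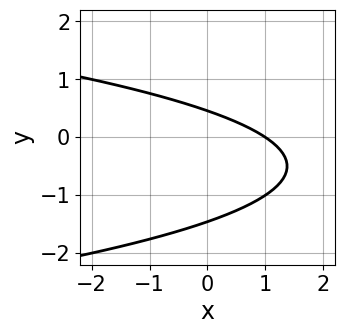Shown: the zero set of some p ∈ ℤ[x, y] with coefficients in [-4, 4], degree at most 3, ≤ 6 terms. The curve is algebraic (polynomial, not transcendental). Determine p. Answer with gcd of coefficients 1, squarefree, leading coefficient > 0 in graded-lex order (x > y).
3*y^2 + 2*x + 3*y - 2

First, deg p = 2.
Then, from the axis intercepts and sections: one x-axis crossing is at x = 1.
Finally, solving for integer coefficients yields p as stated.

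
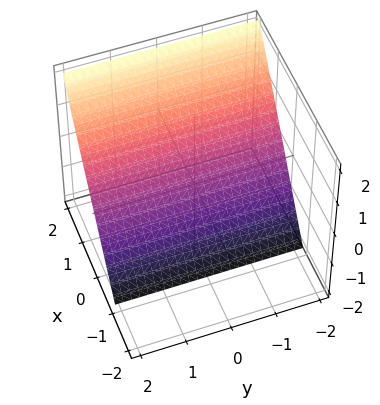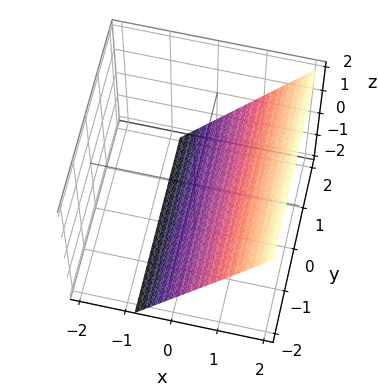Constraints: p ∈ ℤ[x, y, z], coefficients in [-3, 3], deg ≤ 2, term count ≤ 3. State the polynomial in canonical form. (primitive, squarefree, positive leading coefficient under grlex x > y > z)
3*x - 2*z - 2

(a) deg p = 1. The surface is flat (a plane).
(b) From the visible intercepts: it crosses the z-axis at the gridline z = -1; the surface avoids every integer y-axis point in the box.
(c) Together with the visible shape, these determine p as stated.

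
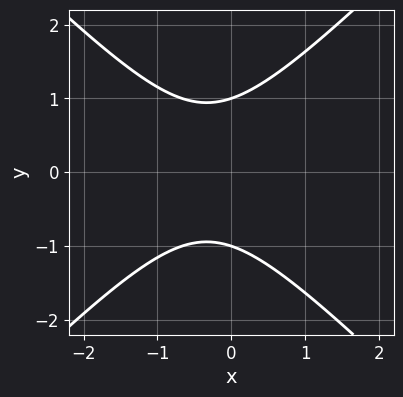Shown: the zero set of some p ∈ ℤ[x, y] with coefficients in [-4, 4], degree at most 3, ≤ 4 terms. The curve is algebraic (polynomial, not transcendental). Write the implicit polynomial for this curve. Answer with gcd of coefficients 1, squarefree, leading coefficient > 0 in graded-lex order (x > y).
Degree: the shape is more complex than any degree-1 curve, so deg p = 2.
Symmetries: the y ↦ −y reflection is a symmetry, so y appears only in even powers.
Reading off the gridlines: the curve avoids every integer x-axis point in the box; among the integer gridlines, it crosses the y-axis at y ∈ {-1, 1}.
Together with the visible shape, these determine p as stated.

3*x^2 - 3*y^2 + 2*x + 3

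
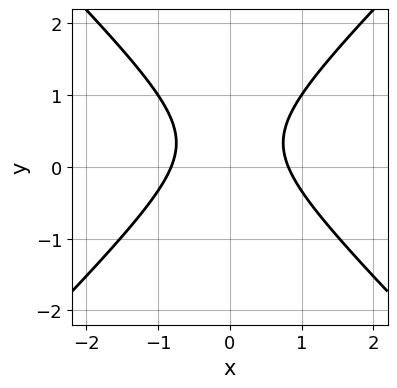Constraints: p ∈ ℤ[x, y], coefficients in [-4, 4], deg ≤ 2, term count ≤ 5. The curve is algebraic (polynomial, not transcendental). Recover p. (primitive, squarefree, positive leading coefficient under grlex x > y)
3*x^2 - 3*y^2 + 2*y - 2

1. Degree: a generic line meets the curve in up to 2 points, so deg p = 2.
2. Symmetries: mirror symmetry x ↦ −x ⇒ only even powers of x.
3. Against the integer gridlines: no y-intercept at any integer in the box.
4. Together with the visible shape, these determine p as stated.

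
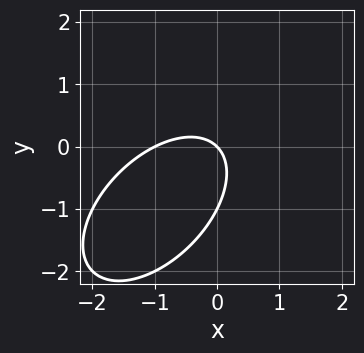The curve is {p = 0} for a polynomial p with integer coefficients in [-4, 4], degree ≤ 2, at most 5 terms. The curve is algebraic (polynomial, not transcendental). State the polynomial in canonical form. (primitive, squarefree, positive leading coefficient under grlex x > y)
x^2 - x*y + y^2 + x + y

1. The degree is 2 — the shape is more complex than any degree-1 curve.
2. From the visible intercepts: the y-axis gridline crossings are at y ∈ {-1, 0}; among the integer gridlines, it crosses the x-axis at x ∈ {-1, 0}.
3. Putting this together gives p.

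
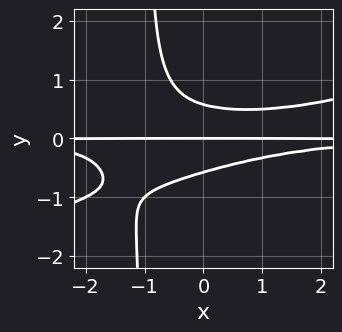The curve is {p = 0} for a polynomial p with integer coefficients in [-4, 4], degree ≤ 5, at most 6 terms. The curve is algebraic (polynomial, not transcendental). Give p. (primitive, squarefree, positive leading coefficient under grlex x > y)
(a) The degree is 4 — a generic line meets the curve in up to 4 points.
(b) From the visible intercepts: every point of the x-axis in the box is on the curve; it meets the y-axis at y = 0 (among the integer gridlines).
(c) The integer polynomial consistent with all of this is the stated p.

x^2*y^2 - 3*x*y^3 - 3*y^3 + y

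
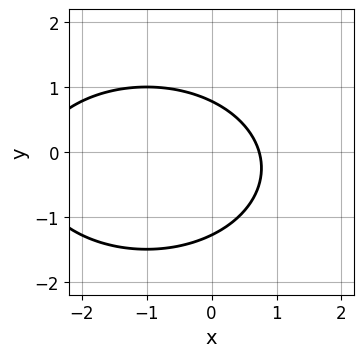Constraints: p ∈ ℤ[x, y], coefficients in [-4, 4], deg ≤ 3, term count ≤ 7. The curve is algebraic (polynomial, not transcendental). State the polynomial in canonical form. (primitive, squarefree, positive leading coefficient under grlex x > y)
(a) The degree is 2 — the shape is more complex than any degree-1 curve.
(b) Matching integer coefficients to the picture gives p.

x^2 + 2*y^2 + 2*x + y - 2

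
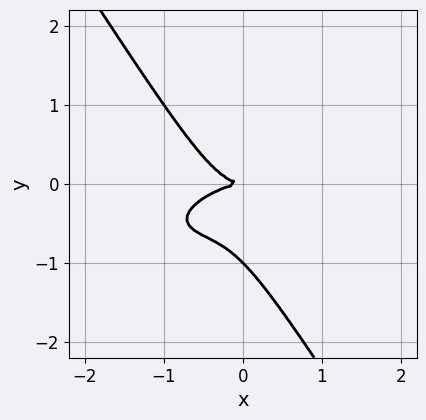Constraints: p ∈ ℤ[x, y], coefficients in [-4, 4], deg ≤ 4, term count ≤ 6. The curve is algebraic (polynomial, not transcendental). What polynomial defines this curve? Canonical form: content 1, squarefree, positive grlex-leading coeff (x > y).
x^3 - 2*x^2*y + 3*x*y^2 + 3*y^3 + 3*y^2

The degree is 3 — a generic line meets the curve in up to 3 points.
Against the integer gridlines: the y-axis gridline crossings are at y ∈ {-1, 0}; it crosses the x-axis at the gridline x = 0.
Fitting integer coefficients to these (and the overall shape) gives p.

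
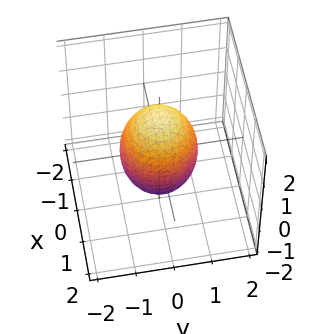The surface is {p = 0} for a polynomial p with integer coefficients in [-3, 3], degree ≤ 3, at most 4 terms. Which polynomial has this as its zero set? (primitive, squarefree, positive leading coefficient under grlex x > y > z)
2*x^2 + 2*y^2 + z^2 - 2

(a) The degree is 2 — a closed, bounded, convex surface; a quadric.
(b) Symmetries: the z ↦ −z reflection is a symmetry, so z appears only in even powers; rotational symmetry about the z-axis ⇒ p depends on x, y only through x² + y².
(c) Reading off the gridlines: the x-axis gridline crossings are at x ∈ {-1, 1}; a circular section at z = -1 has radius between 0 and 1; among the integer gridlines, it crosses the y-axis at y ∈ {-1, 1}.
(d) Putting this together gives p.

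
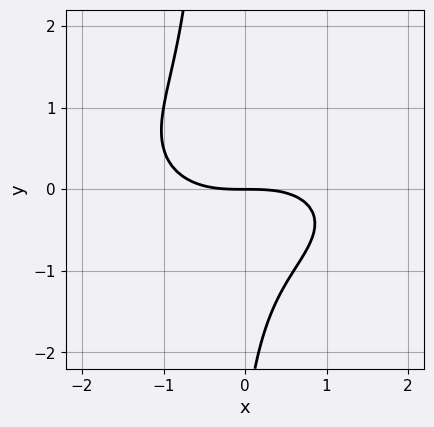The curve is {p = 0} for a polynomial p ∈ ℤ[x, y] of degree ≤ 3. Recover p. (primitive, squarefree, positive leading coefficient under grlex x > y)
x^3 + 3*x*y^2 + y^2 + 3*y

Degree: the shape is more complex than any degree-2 curve, so deg p = 3.
From the visible intercepts: it meets the y-axis at y = 0 (among the integer gridlines); it meets the x-axis at x = 0 (among the integer gridlines).
Matching integer coefficients to the picture gives p.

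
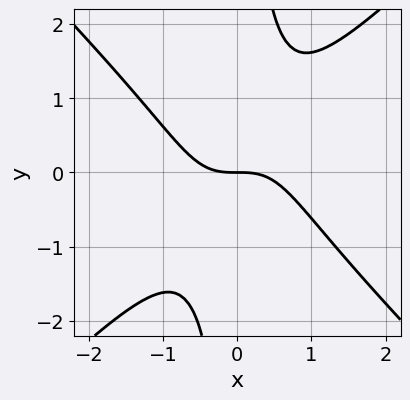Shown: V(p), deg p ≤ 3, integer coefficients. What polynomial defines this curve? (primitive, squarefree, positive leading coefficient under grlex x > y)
(a) Degree: a generic line meets the curve in up to 3 points, so deg p = 3.
(b) Checking where it meets the axes: it crosses the y-axis at the gridline y = 0; it crosses the x-axis at the gridline x = 0.
(c) Assembling these constraints gives the stated polynomial.

x^3 - x*y^2 + y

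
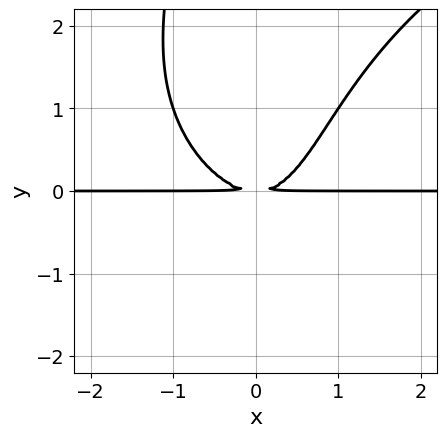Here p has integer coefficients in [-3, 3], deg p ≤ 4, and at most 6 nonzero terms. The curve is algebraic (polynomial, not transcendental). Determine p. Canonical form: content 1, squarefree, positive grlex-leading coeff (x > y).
x*y^3 - 3*x^2*y - x*y^2 + 3*y^2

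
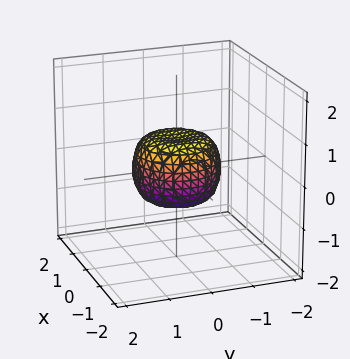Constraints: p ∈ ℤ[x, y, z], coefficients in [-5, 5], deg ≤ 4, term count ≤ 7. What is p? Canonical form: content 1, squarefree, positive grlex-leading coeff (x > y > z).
2*x^4 + 4*x^2*y^2 + 2*y^4 - x^2 - y^2 + 2*z^2 - 1

First, the degree is 4 — a generic line meets the surface in up to 4 points.
Next, symmetries: rotational symmetry about the z-axis ⇒ p depends on x, y only through x² + y².
Next, from the axis intercepts and sections: a circular section at z = 0 has radius exactly 1; the x-axis gridline crossings are at x ∈ {-1, 1}; among the integer gridlines, it crosses the y-axis at y ∈ {-1, 1}.
Finally, fitting integer coefficients to these (and the overall shape) gives p.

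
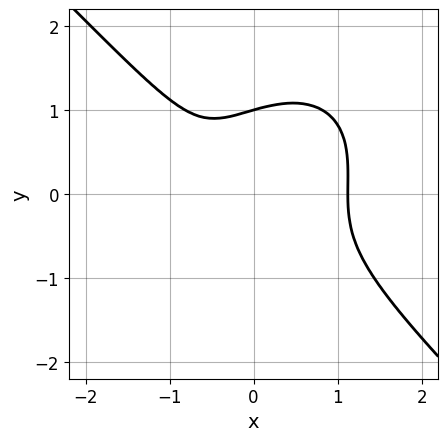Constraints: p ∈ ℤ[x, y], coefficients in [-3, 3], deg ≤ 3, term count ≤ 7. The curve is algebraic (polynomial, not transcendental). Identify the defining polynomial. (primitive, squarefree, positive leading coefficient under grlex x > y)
3*x^3 + 3*y^3 - y^2 - 2*x - 2

(a) Degree: no degree-2 curve has this shape, so deg p = 3.
(b) Observable constraints: it meets the y-axis at y = 1 (among the integer gridlines).
(c) Solving for integer coefficients yields p as stated.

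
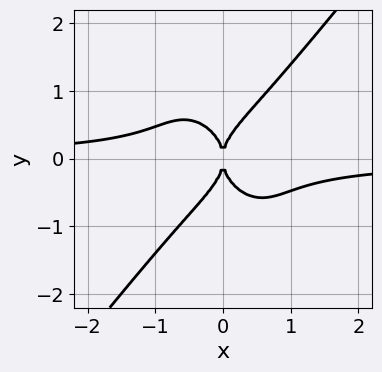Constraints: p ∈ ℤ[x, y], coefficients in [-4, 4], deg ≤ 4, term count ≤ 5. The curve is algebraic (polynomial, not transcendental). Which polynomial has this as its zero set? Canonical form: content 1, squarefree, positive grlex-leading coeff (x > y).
1. The degree is 4 — no degree-3 curve has this shape.
2. Reading off the gridlines: it crosses the x-axis at the gridline x = 0; it meets the y-axis at y = 0 (among the integer gridlines).
3. These observations pin down the coefficients.

2*x^3*y - y^4 + x^2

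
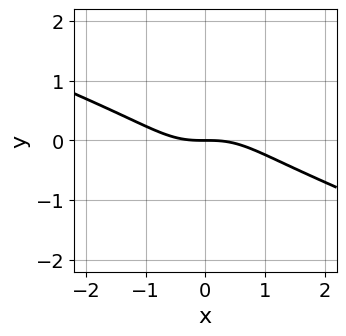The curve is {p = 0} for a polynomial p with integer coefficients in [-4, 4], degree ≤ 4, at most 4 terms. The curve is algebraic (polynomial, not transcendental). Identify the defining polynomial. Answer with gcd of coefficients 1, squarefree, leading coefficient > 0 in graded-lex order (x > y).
x^3 + 2*x^2*y + 3*y^3 + 2*y

1. The degree is 3 — the shape is more complex than any degree-2 curve.
2. Against the integer gridlines: one y-axis crossing is at y = 0; one x-axis crossing is at x = 0.
3. Solving for integer coefficients yields p as stated.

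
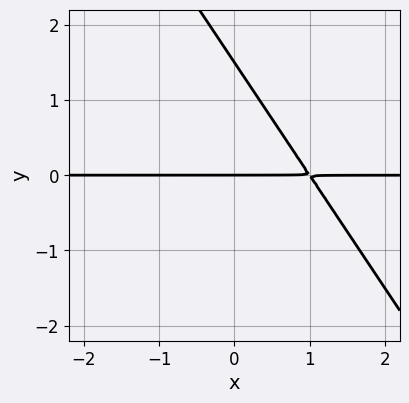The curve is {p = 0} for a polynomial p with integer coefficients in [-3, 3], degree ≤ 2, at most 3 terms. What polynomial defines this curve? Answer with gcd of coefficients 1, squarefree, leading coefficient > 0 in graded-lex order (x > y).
3*x*y + 2*y^2 - 3*y

1. deg p = 2.
2. From the visible intercepts: one y-axis crossing is at y = 0; the visible x-axis segment lies entirely on the curve.
3. Putting this together gives p.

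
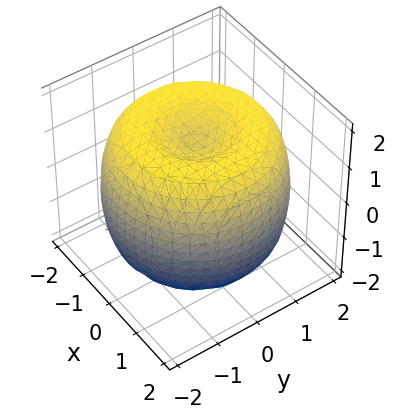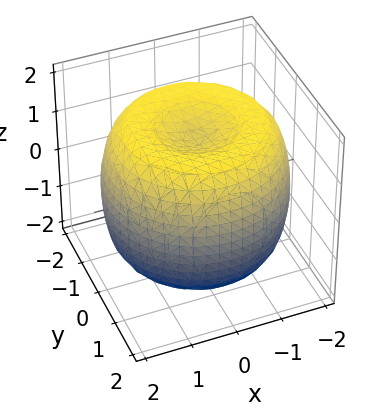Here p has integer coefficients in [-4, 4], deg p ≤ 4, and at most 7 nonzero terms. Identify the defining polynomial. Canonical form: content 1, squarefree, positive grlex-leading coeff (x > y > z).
x^4 + 2*x^2*y^2 + y^4 - 3*x^2 - 3*y^2 + 2*z^2 - 3

deg p = 4. No degree-3 surface has this shape.
Symmetry: every cross-section ⟂ z is a circle, so x, y appear only via x² + y².
From the visible intercepts: a circular section at z = -1 has radius between 1 and 2.
Putting this together gives p.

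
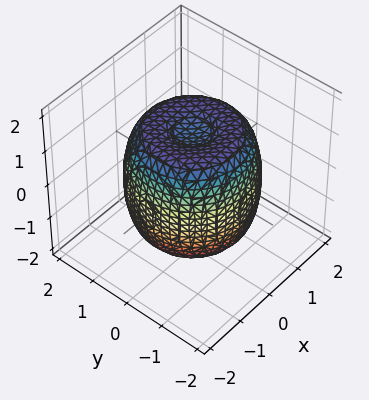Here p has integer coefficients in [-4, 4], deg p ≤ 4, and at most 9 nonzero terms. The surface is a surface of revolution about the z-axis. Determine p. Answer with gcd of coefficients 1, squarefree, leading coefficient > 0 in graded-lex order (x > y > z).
2*x^4 + 4*x^2*y^2 + 2*y^4 - 3*x^2 - 3*y^2 + 2*z^2 - 3

deg p = 4. The shape is more complex than any degree-3 surface.
Symmetries: rotational symmetry about the z-axis ⇒ p depends on x, y only through x² + y².
From the axis intercepts and sections: a circular section at z = 0 has radius between 1 and 2.
Solving for integer coefficients yields p as stated.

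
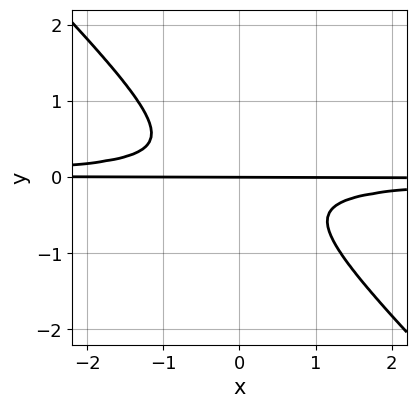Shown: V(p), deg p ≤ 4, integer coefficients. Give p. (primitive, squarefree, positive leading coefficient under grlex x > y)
3*x*y^2 + 3*y^3 + y

1. deg p = 3.
2. Against the integer gridlines: it meets the y-axis at y = 0 (among the integer gridlines); every point of the x-axis in the box is on the curve.
3. These observations pin down the coefficients.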